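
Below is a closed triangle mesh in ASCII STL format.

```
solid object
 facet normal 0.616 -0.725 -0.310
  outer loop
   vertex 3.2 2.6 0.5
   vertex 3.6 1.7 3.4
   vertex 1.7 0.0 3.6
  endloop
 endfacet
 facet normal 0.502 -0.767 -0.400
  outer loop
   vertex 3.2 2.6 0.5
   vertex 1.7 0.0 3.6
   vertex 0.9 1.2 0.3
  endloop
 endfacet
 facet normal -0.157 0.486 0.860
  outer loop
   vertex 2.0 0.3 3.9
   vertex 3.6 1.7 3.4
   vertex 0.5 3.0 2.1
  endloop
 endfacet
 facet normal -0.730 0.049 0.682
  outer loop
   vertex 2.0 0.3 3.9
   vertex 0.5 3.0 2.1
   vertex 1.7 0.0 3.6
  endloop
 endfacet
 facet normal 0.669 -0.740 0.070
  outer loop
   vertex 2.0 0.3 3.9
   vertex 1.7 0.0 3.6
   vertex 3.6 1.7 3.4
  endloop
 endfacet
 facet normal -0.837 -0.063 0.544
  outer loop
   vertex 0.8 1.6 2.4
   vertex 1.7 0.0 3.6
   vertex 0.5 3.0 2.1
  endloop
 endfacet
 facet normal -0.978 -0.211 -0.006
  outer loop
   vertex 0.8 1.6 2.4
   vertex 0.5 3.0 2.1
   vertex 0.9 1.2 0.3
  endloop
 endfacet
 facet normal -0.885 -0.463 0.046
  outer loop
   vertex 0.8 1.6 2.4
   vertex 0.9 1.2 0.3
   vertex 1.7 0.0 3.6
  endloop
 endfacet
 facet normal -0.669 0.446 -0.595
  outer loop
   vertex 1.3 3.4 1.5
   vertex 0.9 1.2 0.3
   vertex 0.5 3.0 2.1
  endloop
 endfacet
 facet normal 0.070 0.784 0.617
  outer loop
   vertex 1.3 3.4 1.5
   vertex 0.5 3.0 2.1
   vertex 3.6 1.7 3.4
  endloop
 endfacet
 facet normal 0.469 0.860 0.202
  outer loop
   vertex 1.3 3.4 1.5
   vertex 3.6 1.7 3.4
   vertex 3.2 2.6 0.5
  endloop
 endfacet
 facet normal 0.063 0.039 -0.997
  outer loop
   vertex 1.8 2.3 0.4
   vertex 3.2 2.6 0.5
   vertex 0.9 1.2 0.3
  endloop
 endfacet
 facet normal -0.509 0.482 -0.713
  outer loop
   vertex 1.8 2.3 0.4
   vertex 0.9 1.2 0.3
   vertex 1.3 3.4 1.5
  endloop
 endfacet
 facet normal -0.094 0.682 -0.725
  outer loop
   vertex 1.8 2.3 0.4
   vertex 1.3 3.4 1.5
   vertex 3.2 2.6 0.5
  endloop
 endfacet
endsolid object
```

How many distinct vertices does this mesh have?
9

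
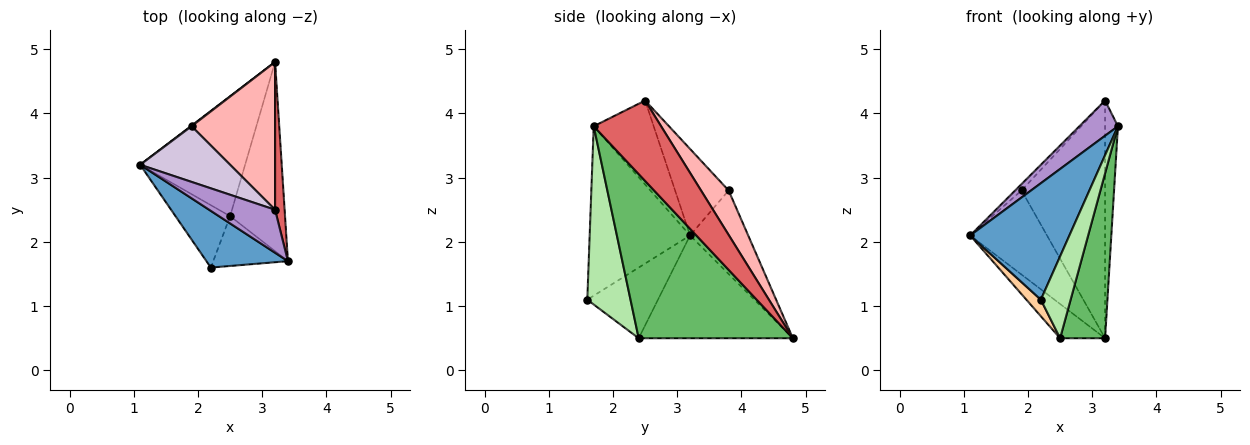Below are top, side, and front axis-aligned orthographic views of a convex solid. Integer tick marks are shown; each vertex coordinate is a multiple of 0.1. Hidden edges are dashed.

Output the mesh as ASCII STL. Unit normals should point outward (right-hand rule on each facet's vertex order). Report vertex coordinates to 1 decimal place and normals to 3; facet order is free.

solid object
 facet normal -0.673 -0.665 0.324
  outer loop
   vertex 2.2 1.6 1.1
   vertex 3.4 1.7 3.8
   vertex 1.1 3.2 2.1
  endloop
 endfacet
 facet normal -0.603 0.798 0.006
  outer loop
   vertex 1.9 3.8 2.8
   vertex 3.2 4.8 0.5
   vertex 1.1 3.2 2.1
  endloop
 endfacet
 facet normal -0.686 0.200 -0.700
  outer loop
   vertex 2.5 2.4 0.5
   vertex 1.1 3.2 2.1
   vertex 3.2 4.8 0.5
  endloop
 endfacet
 facet normal -0.781 -0.160 -0.604
  outer loop
   vertex 2.5 2.4 0.5
   vertex 2.2 1.6 1.1
   vertex 1.1 3.2 2.1
  endloop
 endfacet
 facet normal 0.914 -0.267 -0.306
  outer loop
   vertex 2.5 2.4 0.5
   vertex 3.2 4.8 0.5
   vertex 3.4 1.7 3.8
  endloop
 endfacet
 facet normal 0.778 -0.536 -0.326
  outer loop
   vertex 2.5 2.4 0.5
   vertex 3.4 1.7 3.8
   vertex 2.2 1.6 1.1
  endloop
 endfacet
 facet normal 0.976 0.186 0.116
  outer loop
   vertex 3.2 2.5 4.2
   vertex 3.4 1.7 3.8
   vertex 3.2 4.8 0.5
  endloop
 endfacet
 facet normal 0.270 0.818 0.508
  outer loop
   vertex 3.2 2.5 4.2
   vertex 3.2 4.8 0.5
   vertex 1.9 3.8 2.8
  endloop
 endfacet
 facet normal -0.702 -0.451 0.551
  outer loop
   vertex 3.2 2.5 4.2
   vertex 1.1 3.2 2.1
   vertex 3.4 1.7 3.8
  endloop
 endfacet
 facet normal -0.691 0.083 0.718
  outer loop
   vertex 3.2 2.5 4.2
   vertex 1.9 3.8 2.8
   vertex 1.1 3.2 2.1
  endloop
 endfacet
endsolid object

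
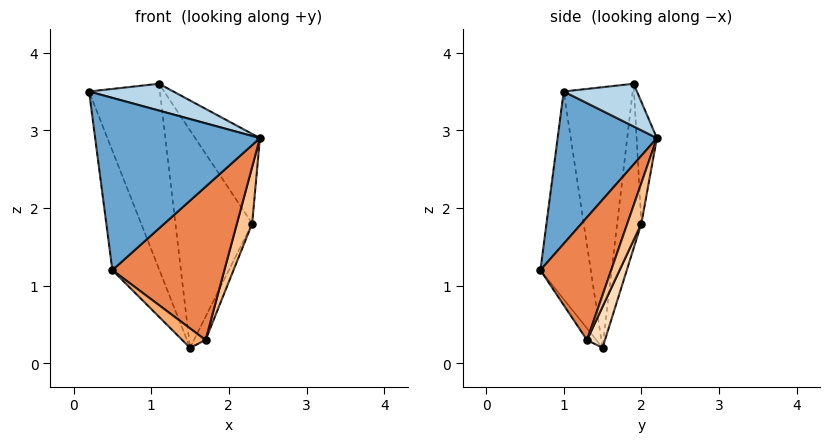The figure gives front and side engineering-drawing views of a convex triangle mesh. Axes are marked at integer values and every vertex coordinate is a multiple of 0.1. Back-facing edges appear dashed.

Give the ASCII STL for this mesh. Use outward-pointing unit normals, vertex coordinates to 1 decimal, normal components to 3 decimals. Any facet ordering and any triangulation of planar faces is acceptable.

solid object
 facet normal 0.508 -0.843 0.176
  outer loop
   vertex 0.5 0.7 1.2
   vertex 2.4 2.2 2.9
   vertex 0.2 1.0 3.5
  endloop
 endfacet
 facet normal -0.718 0.671 -0.181
  outer loop
   vertex 1.5 1.5 0.2
   vertex 0.5 0.7 1.2
   vertex 0.2 1.0 3.5
  endloop
 endfacet
 facet normal 0.489 -0.563 0.667
  outer loop
   vertex 1.1 1.9 3.6
   vertex 0.2 1.0 3.5
   vertex 2.4 2.2 2.9
  endloop
 endfacet
 facet normal -0.688 0.707 -0.164
  outer loop
   vertex 1.1 1.9 3.6
   vertex 1.5 1.5 0.2
   vertex 0.2 1.0 3.5
  endloop
 endfacet
 facet normal 0.528 -0.836 0.147
  outer loop
   vertex 1.7 1.3 0.3
   vertex 2.4 2.2 2.9
   vertex 0.5 0.7 1.2
  endloop
 endfacet
 facet normal -0.248 -0.620 -0.744
  outer loop
   vertex 1.7 1.3 0.3
   vertex 0.5 0.7 1.2
   vertex 1.5 1.5 0.2
  endloop
 endfacet
 facet normal 0.676 -0.733 0.072
  outer loop
   vertex 2.3 2.0 1.8
   vertex 2.4 2.2 2.9
   vertex 1.7 1.3 0.3
  endloop
 endfacet
 facet normal 0.723 0.469 -0.508
  outer loop
   vertex 2.3 2.0 1.8
   vertex 1.7 1.3 0.3
   vertex 1.5 1.5 0.2
  endloop
 endfacet
 facet normal -0.296 0.944 -0.145
  outer loop
   vertex 2.3 2.0 1.8
   vertex 1.1 1.9 3.6
   vertex 2.4 2.2 2.9
  endloop
 endfacet
 facet normal -0.298 0.943 -0.146
  outer loop
   vertex 2.3 2.0 1.8
   vertex 1.5 1.5 0.2
   vertex 1.1 1.9 3.6
  endloop
 endfacet
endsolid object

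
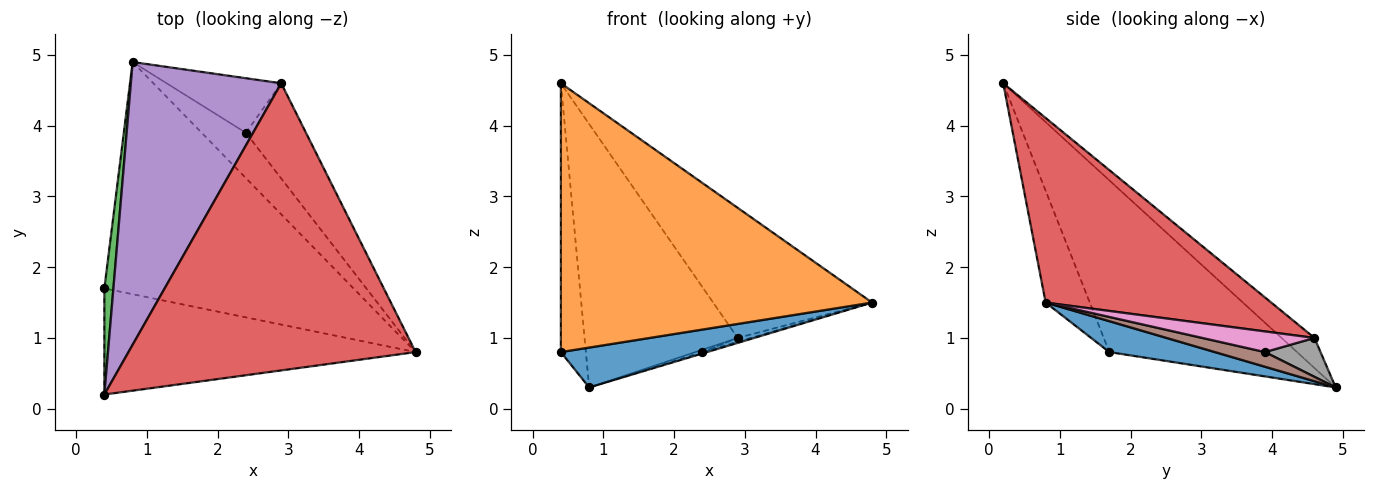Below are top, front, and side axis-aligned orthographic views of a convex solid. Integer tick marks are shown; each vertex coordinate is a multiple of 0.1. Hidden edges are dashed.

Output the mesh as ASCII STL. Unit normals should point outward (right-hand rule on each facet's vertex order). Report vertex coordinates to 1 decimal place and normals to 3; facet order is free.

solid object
 facet normal 0.121 -0.168 -0.978
  outer loop
   vertex 0.8 4.9 0.3
   vertex 4.8 0.8 1.5
   vertex 0.4 1.7 0.8
  endloop
 endfacet
 facet normal -0.131 -0.922 -0.364
  outer loop
   vertex 0.4 0.2 4.6
   vertex 0.4 1.7 0.8
   vertex 4.8 0.8 1.5
  endloop
 endfacet
 facet normal -0.990 0.132 0.052
  outer loop
   vertex 0.4 0.2 4.6
   vertex 0.8 4.9 0.3
   vertex 0.4 1.7 0.8
  endloop
 endfacet
 facet normal 0.505 0.356 0.786
  outer loop
   vertex 2.9 4.6 1.0
   vertex 0.4 0.2 4.6
   vertex 4.8 0.8 1.5
  endloop
 endfacet
 facet normal -0.145 0.675 0.724
  outer loop
   vertex 2.9 4.6 1.0
   vertex 0.8 4.9 0.3
   vertex 0.4 0.2 4.6
  endloop
 endfacet
 facet normal 0.315 0.030 -0.949
  outer loop
   vertex 2.4 3.9 0.8
   vertex 4.8 0.8 1.5
   vertex 0.8 4.9 0.3
  endloop
 endfacet
 facet normal 0.325 0.038 -0.945
  outer loop
   vertex 2.4 3.9 0.8
   vertex 2.9 4.6 1.0
   vertex 4.8 0.8 1.5
  endloop
 endfacet
 facet normal 0.321 0.041 -0.946
  outer loop
   vertex 2.4 3.9 0.8
   vertex 0.8 4.9 0.3
   vertex 2.9 4.6 1.0
  endloop
 endfacet
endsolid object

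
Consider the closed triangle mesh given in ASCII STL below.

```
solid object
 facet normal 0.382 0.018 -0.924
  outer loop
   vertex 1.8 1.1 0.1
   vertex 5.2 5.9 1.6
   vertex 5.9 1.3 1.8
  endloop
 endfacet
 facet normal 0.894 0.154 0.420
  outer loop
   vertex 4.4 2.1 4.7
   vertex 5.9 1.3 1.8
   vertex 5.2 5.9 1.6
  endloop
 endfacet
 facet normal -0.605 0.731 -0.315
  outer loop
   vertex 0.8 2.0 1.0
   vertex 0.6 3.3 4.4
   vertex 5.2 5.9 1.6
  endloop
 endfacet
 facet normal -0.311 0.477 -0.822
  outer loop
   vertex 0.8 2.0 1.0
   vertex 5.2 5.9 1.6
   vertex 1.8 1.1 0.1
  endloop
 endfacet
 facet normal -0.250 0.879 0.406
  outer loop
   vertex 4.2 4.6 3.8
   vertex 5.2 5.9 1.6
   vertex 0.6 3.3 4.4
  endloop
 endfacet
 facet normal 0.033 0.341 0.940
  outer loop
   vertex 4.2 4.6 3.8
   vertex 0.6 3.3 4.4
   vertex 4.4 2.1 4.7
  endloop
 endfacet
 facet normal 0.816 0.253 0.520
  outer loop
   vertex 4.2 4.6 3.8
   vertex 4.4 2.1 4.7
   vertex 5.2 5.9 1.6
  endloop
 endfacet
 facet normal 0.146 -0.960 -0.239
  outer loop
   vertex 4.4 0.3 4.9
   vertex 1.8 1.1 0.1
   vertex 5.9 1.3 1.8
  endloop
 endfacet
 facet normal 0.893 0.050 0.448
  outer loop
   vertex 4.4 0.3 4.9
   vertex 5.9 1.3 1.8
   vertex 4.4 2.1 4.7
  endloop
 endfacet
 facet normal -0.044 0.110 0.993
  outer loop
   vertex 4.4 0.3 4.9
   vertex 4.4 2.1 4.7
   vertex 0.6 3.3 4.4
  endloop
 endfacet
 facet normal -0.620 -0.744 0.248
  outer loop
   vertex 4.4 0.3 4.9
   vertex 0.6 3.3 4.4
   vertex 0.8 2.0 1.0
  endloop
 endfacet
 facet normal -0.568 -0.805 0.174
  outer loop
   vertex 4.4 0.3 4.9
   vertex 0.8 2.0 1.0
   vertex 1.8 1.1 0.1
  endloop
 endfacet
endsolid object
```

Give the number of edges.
18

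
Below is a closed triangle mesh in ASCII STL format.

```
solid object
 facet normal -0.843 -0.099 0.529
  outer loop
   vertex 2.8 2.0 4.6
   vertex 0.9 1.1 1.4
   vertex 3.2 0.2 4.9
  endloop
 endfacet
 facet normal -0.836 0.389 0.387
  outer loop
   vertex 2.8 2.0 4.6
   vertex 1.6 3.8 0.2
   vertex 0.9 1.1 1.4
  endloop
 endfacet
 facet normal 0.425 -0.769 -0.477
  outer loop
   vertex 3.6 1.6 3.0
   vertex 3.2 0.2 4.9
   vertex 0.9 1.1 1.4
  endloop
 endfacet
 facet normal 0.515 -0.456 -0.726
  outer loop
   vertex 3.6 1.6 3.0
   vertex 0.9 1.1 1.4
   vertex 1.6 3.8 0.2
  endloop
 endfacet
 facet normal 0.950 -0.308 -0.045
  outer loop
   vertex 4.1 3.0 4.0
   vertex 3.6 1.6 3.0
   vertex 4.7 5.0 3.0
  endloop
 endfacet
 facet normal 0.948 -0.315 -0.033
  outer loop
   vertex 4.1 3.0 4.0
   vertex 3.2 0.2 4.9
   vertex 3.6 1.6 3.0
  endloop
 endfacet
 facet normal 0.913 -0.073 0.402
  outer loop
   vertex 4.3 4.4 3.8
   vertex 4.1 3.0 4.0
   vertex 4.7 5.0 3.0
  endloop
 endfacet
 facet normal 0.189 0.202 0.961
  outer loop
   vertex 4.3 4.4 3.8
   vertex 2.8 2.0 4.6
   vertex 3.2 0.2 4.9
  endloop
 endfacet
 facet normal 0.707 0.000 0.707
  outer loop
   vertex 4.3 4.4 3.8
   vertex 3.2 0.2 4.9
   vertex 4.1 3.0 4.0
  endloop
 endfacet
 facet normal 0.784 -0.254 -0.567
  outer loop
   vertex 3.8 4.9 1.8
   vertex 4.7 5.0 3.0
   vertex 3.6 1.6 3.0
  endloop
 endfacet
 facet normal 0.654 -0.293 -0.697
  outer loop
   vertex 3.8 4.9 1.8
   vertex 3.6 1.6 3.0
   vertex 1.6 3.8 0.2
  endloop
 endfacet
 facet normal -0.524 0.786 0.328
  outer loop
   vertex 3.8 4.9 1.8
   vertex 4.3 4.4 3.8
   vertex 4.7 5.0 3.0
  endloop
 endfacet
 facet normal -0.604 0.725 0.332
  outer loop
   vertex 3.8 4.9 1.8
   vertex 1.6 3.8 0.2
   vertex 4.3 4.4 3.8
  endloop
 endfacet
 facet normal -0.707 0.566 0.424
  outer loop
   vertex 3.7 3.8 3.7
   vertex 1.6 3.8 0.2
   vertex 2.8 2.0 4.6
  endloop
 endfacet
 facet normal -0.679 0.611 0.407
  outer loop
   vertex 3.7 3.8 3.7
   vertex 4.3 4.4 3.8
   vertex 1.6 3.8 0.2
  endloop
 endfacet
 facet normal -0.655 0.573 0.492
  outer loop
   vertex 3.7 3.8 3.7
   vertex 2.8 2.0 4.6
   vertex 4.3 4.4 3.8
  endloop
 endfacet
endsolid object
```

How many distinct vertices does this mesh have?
10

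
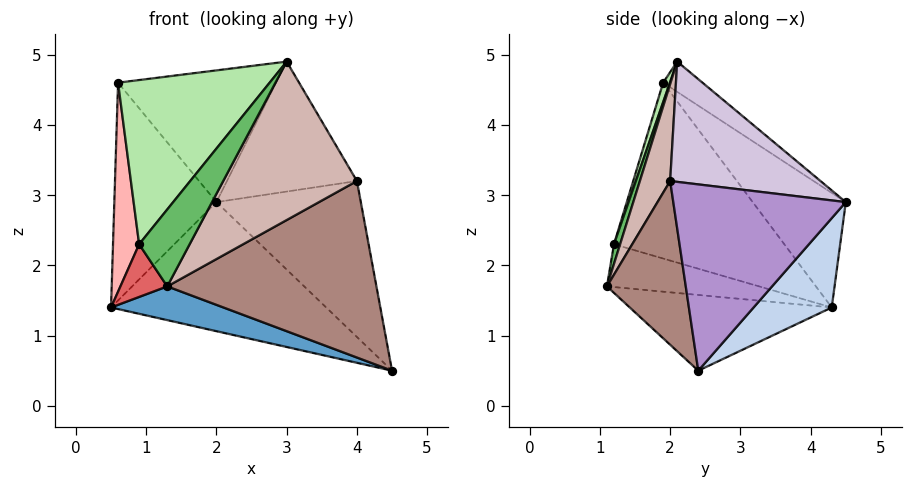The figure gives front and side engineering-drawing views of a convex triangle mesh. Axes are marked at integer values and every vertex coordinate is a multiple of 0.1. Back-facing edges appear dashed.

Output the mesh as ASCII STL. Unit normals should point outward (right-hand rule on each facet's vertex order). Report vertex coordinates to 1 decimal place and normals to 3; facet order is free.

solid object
 facet normal -0.289 -0.161 -0.944
  outer loop
   vertex 1.3 1.1 1.7
   vertex 0.5 4.3 1.4
   vertex 4.5 2.4 0.5
  endloop
 endfacet
 facet normal 0.309 0.852 -0.423
  outer loop
   vertex 2.0 4.5 2.9
   vertex 4.5 2.4 0.5
   vertex 0.5 4.3 1.4
  endloop
 endfacet
 facet normal -0.584 0.641 0.499
  outer loop
   vertex 2.0 4.5 2.9
   vertex 0.5 4.3 1.4
   vertex 0.6 1.9 4.6
  endloop
 endfacet
 facet normal -0.148 0.596 0.789
  outer loop
   vertex 2.0 4.5 2.9
   vertex 0.6 1.9 4.6
   vertex 3.0 2.1 4.9
  endloop
 endfacet
 facet normal 0.117 -0.964 0.239
  outer loop
   vertex 0.9 1.2 2.3
   vertex 1.3 1.1 1.7
   vertex 3.0 2.1 4.9
  endloop
 endfacet
 facet normal 0.043 -0.954 0.296
  outer loop
   vertex 0.9 1.2 2.3
   vertex 3.0 2.1 4.9
   vertex 0.6 1.9 4.6
  endloop
 endfacet
 facet normal -0.824 -0.253 -0.507
  outer loop
   vertex 0.9 1.2 2.3
   vertex 0.5 4.3 1.4
   vertex 1.3 1.1 1.7
  endloop
 endfacet
 facet normal -0.985 -0.151 -0.083
  outer loop
   vertex 0.9 1.2 2.3
   vertex 0.6 1.9 4.6
   vertex 0.5 4.3 1.4
  endloop
 endfacet
 facet normal 0.746 0.625 0.231
  outer loop
   vertex 4.0 2.0 3.2
   vertex 4.5 2.4 0.5
   vertex 2.0 4.5 2.9
  endloop
 endfacet
 facet normal 0.701 0.606 0.377
  outer loop
   vertex 4.0 2.0 3.2
   vertex 2.0 4.5 2.9
   vertex 3.0 2.1 4.9
  endloop
 endfacet
 facet normal 0.352 -0.933 -0.073
  outer loop
   vertex 4.0 2.0 3.2
   vertex 1.3 1.1 1.7
   vertex 4.5 2.4 0.5
  endloop
 endfacet
 facet normal 0.217 -0.959 0.184
  outer loop
   vertex 4.0 2.0 3.2
   vertex 3.0 2.1 4.9
   vertex 1.3 1.1 1.7
  endloop
 endfacet
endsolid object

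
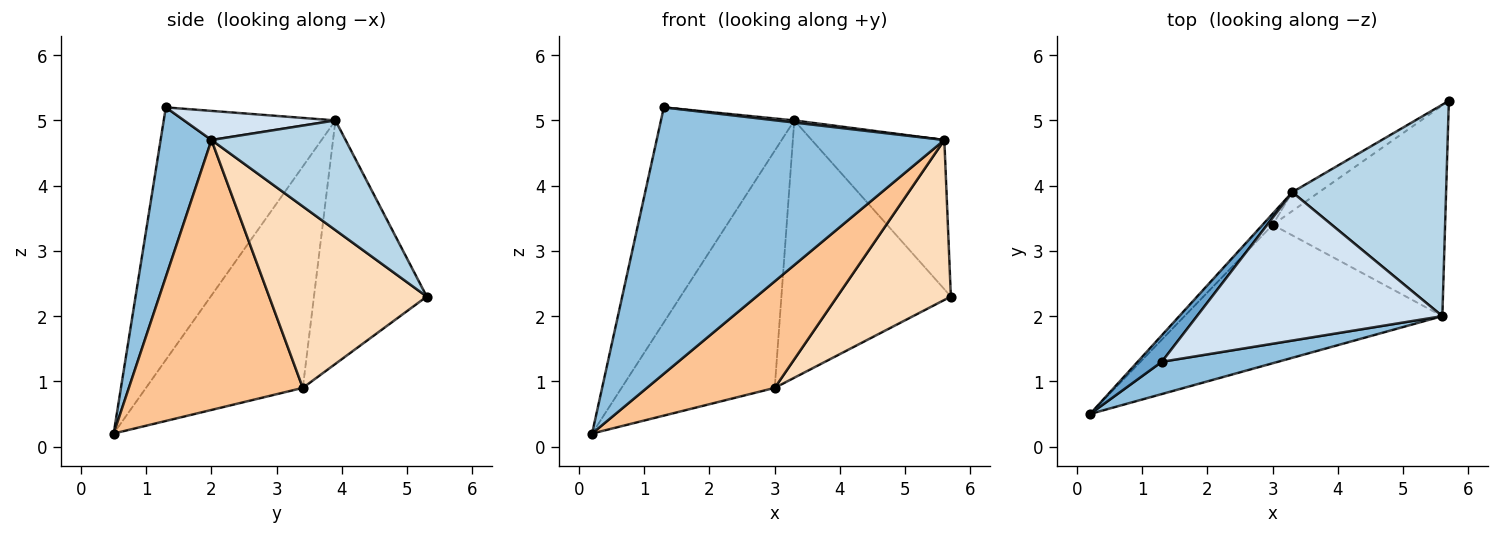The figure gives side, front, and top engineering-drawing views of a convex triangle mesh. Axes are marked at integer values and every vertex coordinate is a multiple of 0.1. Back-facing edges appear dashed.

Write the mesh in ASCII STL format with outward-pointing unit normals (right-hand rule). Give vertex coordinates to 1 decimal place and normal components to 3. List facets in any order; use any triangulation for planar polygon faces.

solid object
 facet normal -0.788 0.612 0.075
  outer loop
   vertex 3.3 3.9 5.0
   vertex 0.2 0.5 0.2
   vertex 1.3 1.3 5.2
  endloop
 endfacet
 facet normal 0.173 -0.978 0.118
  outer loop
   vertex 5.6 2.0 4.7
   vertex 1.3 1.3 5.2
   vertex 0.2 0.5 0.2
  endloop
 endfacet
 facet normal 0.504 0.498 0.706
  outer loop
   vertex 5.6 2.0 4.7
   vertex 5.7 5.3 2.3
   vertex 3.3 3.9 5.0
  endloop
 endfacet
 facet normal 0.118 -0.014 0.993
  outer loop
   vertex 5.6 2.0 4.7
   vertex 3.3 3.9 5.0
   vertex 1.3 1.3 5.2
  endloop
 endfacet
 facet normal -0.715 0.698 -0.033
  outer loop
   vertex 3.0 3.4 0.9
   vertex 0.2 0.5 0.2
   vertex 3.3 3.9 5.0
  endloop
 endfacet
 facet normal -0.553 0.831 -0.061
  outer loop
   vertex 3.0 3.4 0.9
   vertex 3.3 3.9 5.0
   vertex 5.7 5.3 2.3
  endloop
 endfacet
 facet normal 0.639 -0.469 -0.610
  outer loop
   vertex 3.0 3.4 0.9
   vertex 5.6 2.0 4.7
   vertex 0.2 0.5 0.2
  endloop
 endfacet
 facet normal 0.643 -0.463 -0.610
  outer loop
   vertex 3.0 3.4 0.9
   vertex 5.7 5.3 2.3
   vertex 5.6 2.0 4.7
  endloop
 endfacet
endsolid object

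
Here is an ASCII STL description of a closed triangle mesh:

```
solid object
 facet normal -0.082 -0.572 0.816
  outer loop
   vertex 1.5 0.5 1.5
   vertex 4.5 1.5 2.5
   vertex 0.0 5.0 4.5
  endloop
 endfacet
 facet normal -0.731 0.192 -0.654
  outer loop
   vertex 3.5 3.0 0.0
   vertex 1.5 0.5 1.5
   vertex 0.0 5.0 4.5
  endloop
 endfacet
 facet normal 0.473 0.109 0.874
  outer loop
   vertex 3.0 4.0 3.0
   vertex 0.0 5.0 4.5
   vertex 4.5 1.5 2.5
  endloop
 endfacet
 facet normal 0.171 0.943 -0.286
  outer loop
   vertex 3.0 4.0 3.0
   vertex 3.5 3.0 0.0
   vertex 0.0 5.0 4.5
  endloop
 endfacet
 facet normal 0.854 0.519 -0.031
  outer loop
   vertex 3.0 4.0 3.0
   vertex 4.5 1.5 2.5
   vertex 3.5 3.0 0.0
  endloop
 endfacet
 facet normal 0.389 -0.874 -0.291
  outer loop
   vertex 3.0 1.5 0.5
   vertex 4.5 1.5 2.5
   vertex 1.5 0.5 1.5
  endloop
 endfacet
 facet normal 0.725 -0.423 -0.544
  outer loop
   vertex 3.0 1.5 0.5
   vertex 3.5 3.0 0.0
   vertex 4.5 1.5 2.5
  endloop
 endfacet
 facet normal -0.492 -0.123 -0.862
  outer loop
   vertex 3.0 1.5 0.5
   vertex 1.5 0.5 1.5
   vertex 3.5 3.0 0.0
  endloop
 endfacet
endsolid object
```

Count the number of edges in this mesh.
12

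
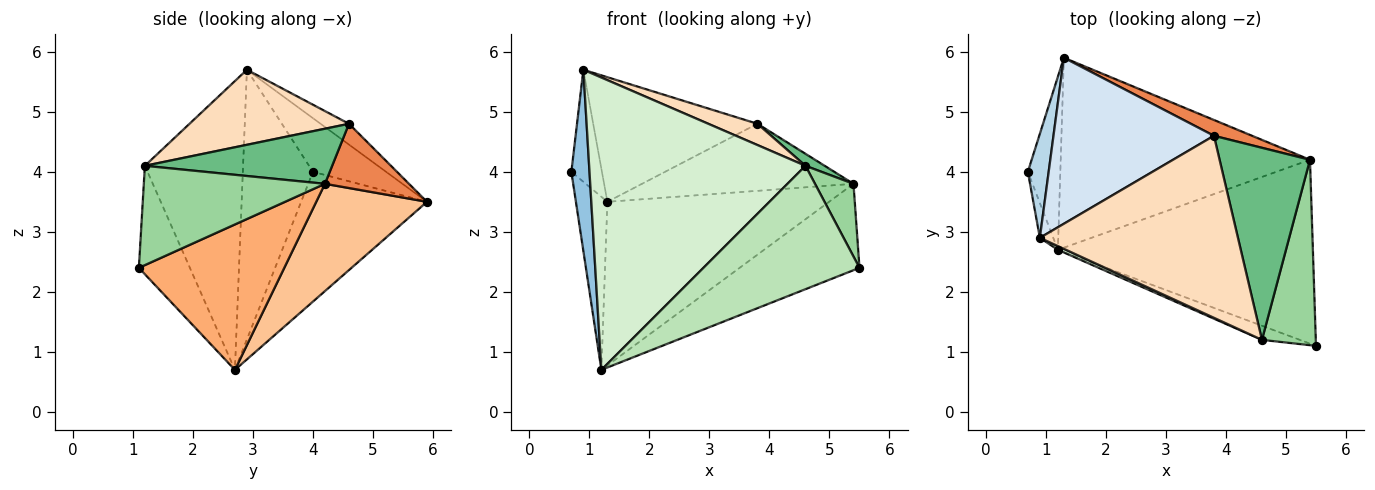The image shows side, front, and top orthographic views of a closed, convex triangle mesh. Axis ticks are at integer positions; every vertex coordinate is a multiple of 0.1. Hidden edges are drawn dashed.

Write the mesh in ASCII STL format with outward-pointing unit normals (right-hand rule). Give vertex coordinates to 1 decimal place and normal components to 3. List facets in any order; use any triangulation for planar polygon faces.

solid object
 facet normal -0.943 0.236 -0.236
  outer loop
   vertex 1.2 2.7 0.7
   vertex 0.7 4.0 4.0
   vertex 1.3 5.9 3.5
  endloop
 endfacet
 facet normal -0.967 -0.250 -0.048
  outer loop
   vertex 0.9 2.9 5.7
   vertex 0.7 4.0 4.0
   vertex 1.2 2.7 0.7
  endloop
 endfacet
 facet normal -0.869 0.363 0.337
  outer loop
   vertex 0.9 2.9 5.7
   vertex 1.3 5.9 3.5
   vertex 0.7 4.0 4.0
  endloop
 endfacet
 facet normal -0.103 0.597 0.795
  outer loop
   vertex 0.9 2.9 5.7
   vertex 3.8 4.6 4.8
   vertex 1.3 5.9 3.5
  endloop
 endfacet
 facet normal 0.361 0.908 0.214
  outer loop
   vertex 5.4 4.2 3.8
   vertex 1.3 5.9 3.5
   vertex 3.8 4.6 4.8
  endloop
 endfacet
 facet normal 0.459 0.378 -0.804
  outer loop
   vertex 5.4 4.2 3.8
   vertex 5.5 1.1 2.4
   vertex 1.2 2.7 0.7
  endloop
 endfacet
 facet normal 0.310 0.621 -0.720
  outer loop
   vertex 5.4 4.2 3.8
   vertex 1.2 2.7 0.7
   vertex 1.3 5.9 3.5
  endloop
 endfacet
 facet normal 0.352 -0.109 0.930
  outer loop
   vertex 4.6 1.2 4.1
   vertex 3.8 4.6 4.8
   vertex 0.9 2.9 5.7
  endloop
 endfacet
 facet normal 0.520 -0.053 0.853
  outer loop
   vertex 4.6 1.2 4.1
   vertex 5.4 4.2 3.8
   vertex 3.8 4.6 4.8
  endloop
 endfacet
 facet normal 0.864 -0.184 0.468
  outer loop
   vertex 4.6 1.2 4.1
   vertex 5.5 1.1 2.4
   vertex 5.4 4.2 3.8
  endloop
 endfacet
 facet normal -0.309 -0.945 -0.108
  outer loop
   vertex 4.6 1.2 4.1
   vertex 1.2 2.7 0.7
   vertex 5.5 1.1 2.4
  endloop
 endfacet
 facet normal -0.413 -0.911 0.012
  outer loop
   vertex 4.6 1.2 4.1
   vertex 0.9 2.9 5.7
   vertex 1.2 2.7 0.7
  endloop
 endfacet
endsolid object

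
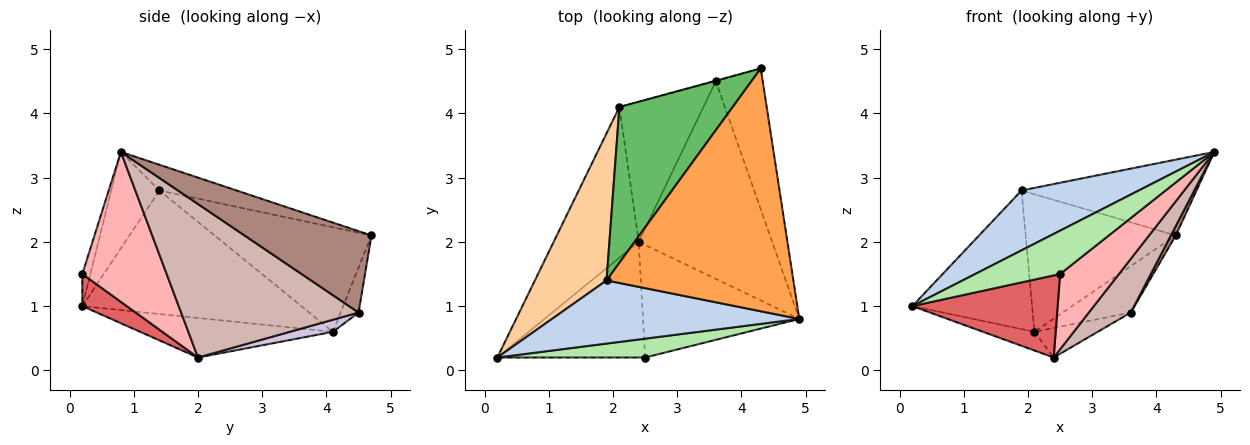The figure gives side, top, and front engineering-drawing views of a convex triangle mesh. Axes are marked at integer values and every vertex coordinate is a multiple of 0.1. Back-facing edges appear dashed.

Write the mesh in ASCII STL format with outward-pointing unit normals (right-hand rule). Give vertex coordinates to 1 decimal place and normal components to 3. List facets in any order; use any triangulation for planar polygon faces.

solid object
 facet normal -0.419 0.112 -0.901
  outer loop
   vertex 2.1 4.1 0.6
   vertex 2.4 2.0 0.2
   vertex 0.2 0.2 1.0
  endloop
 endfacet
 facet normal -0.272 -0.662 0.698
  outer loop
   vertex 1.9 1.4 2.8
   vertex 0.2 0.2 1.0
   vertex 4.9 0.8 3.4
  endloop
 endfacet
 facet normal -0.130 0.295 0.946
  outer loop
   vertex 1.9 1.4 2.8
   vertex 4.9 0.8 3.4
   vertex 4.3 4.7 2.1
  endloop
 endfacet
 facet normal -0.782 0.427 0.454
  outer loop
   vertex 1.9 1.4 2.8
   vertex 2.1 4.1 0.6
   vertex 0.2 0.2 1.0
  endloop
 endfacet
 facet normal -0.569 0.544 0.616
  outer loop
   vertex 1.9 1.4 2.8
   vertex 4.3 4.7 2.1
   vertex 2.1 4.1 0.6
  endloop
 endfacet
 facet normal -0.086 -0.913 0.398
  outer loop
   vertex 2.5 0.2 1.5
   vertex 4.9 0.8 3.4
   vertex 0.2 0.2 1.0
  endloop
 endfacet
 facet normal 0.175 -0.570 -0.803
  outer loop
   vertex 2.5 0.2 1.5
   vertex 0.2 0.2 1.0
   vertex 2.4 2.0 0.2
  endloop
 endfacet
 facet normal 0.623 -0.435 -0.650
  outer loop
   vertex 2.5 0.2 1.5
   vertex 2.4 2.0 0.2
   vertex 4.9 0.8 3.4
  endloop
 endfacet
 facet normal -0.255 0.967 -0.012
  outer loop
   vertex 3.6 4.5 0.9
   vertex 2.1 4.1 0.6
   vertex 4.3 4.7 2.1
  endloop
 endfacet
 facet normal 0.139 0.204 -0.969
  outer loop
   vertex 3.6 4.5 0.9
   vertex 2.4 2.0 0.2
   vertex 2.1 4.1 0.6
  endloop
 endfacet
 facet normal 0.866 -0.033 -0.499
  outer loop
   vertex 3.6 4.5 0.9
   vertex 4.3 4.7 2.1
   vertex 4.9 0.8 3.4
  endloop
 endfacet
 facet normal 0.743 -0.176 -0.646
  outer loop
   vertex 3.6 4.5 0.9
   vertex 4.9 0.8 3.4
   vertex 2.4 2.0 0.2
  endloop
 endfacet
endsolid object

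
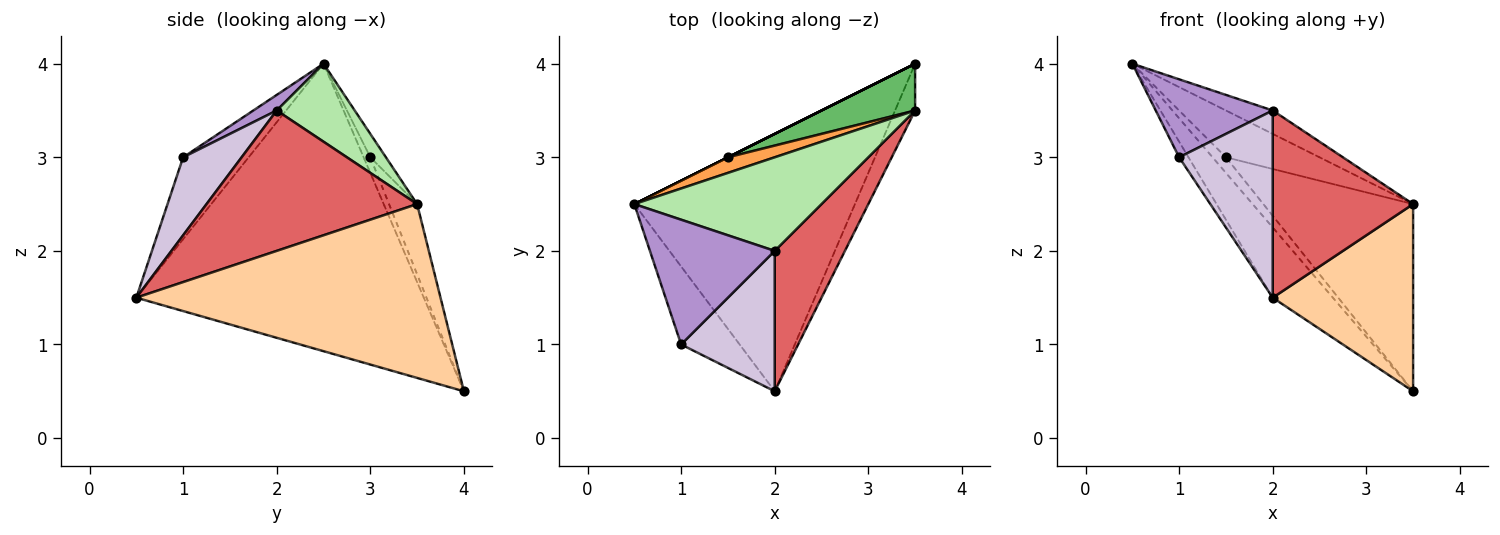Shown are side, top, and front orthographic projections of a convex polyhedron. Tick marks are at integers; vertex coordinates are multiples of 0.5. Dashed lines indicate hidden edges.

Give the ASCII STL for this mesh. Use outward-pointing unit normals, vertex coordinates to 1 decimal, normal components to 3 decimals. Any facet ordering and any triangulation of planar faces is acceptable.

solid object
 facet normal -0.783 0.164 -0.601
  outer loop
   vertex 2.0 0.5 1.5
   vertex 0.5 2.5 4.0
   vertex 3.5 4.0 0.5
  endloop
 endfacet
 facet normal -0.447 0.894 0.000
  outer loop
   vertex 1.5 3.0 3.0
   vertex 3.5 4.0 0.5
   vertex 0.5 2.5 4.0
  endloop
 endfacet
 facet normal -0.156 0.937 0.312
  outer loop
   vertex 3.5 3.5 2.5
   vertex 1.5 3.0 3.0
   vertex 0.5 2.5 4.0
  endloop
 endfacet
 facet normal 0.903 -0.417 -0.104
  outer loop
   vertex 3.5 3.5 2.5
   vertex 2.0 0.5 1.5
   vertex 3.5 4.0 0.5
  endloop
 endfacet
 facet normal -0.179 0.954 0.239
  outer loop
   vertex 3.5 3.5 2.5
   vertex 3.5 4.0 0.5
   vertex 1.5 3.0 3.0
  endloop
 endfacet
 facet normal 0.375 0.225 0.899
  outer loop
   vertex 2.0 2.0 3.5
   vertex 3.5 3.5 2.5
   vertex 0.5 2.5 4.0
  endloop
 endfacet
 facet normal 0.768 -0.512 0.384
  outer loop
   vertex 2.0 2.0 3.5
   vertex 2.0 0.5 1.5
   vertex 3.5 3.5 2.5
  endloop
 endfacet
 facet normal -0.808 0.115 -0.577
  outer loop
   vertex 1.0 1.0 3.0
   vertex 0.5 2.5 4.0
   vertex 2.0 0.5 1.5
  endloop
 endfacet
 facet normal 0.105 -0.527 0.843
  outer loop
   vertex 1.0 1.0 3.0
   vertex 2.0 2.0 3.5
   vertex 0.5 2.5 4.0
  endloop
 endfacet
 facet normal 0.447 -0.716 0.537
  outer loop
   vertex 1.0 1.0 3.0
   vertex 2.0 0.5 1.5
   vertex 2.0 2.0 3.5
  endloop
 endfacet
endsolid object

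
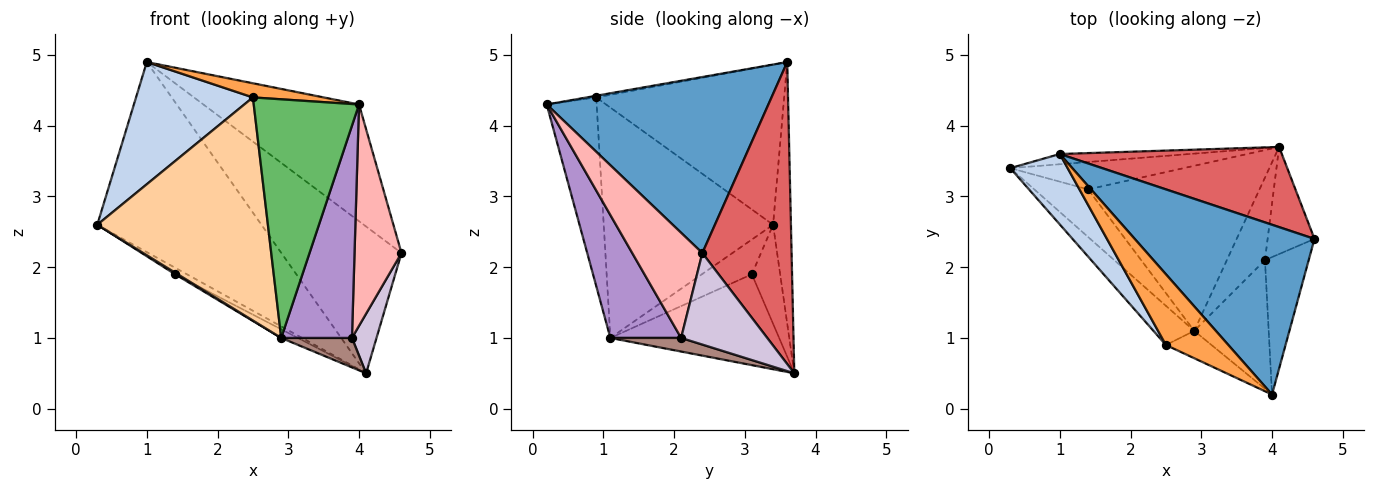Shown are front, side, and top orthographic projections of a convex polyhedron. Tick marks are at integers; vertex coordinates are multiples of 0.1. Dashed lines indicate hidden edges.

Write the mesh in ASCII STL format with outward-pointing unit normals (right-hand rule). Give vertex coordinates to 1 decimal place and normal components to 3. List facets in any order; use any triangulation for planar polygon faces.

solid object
 facet normal 0.628 0.441 0.641
  outer loop
   vertex 1.0 3.6 4.9
   vertex 4.0 0.2 4.3
   vertex 4.6 2.4 2.2
  endloop
 endfacet
 facet normal -0.812 -0.505 0.291
  outer loop
   vertex 2.5 0.9 4.4
   vertex 1.0 3.6 4.9
   vertex 0.3 3.4 2.6
  endloop
 endfacet
 facet normal -0.026 -0.196 0.980
  outer loop
   vertex 2.5 0.9 4.4
   vertex 4.0 0.2 4.3
   vertex 1.0 3.6 4.9
  endloop
 endfacet
 facet normal -0.699 -0.704 -0.124
  outer loop
   vertex 2.5 0.9 4.4
   vertex 0.3 3.4 2.6
   vertex 2.9 1.1 1.0
  endloop
 endfacet
 facet normal -0.426 -0.899 -0.103
  outer loop
   vertex 2.5 0.9 4.4
   vertex 2.9 1.1 1.0
   vertex 4.0 0.2 4.3
  endloop
 endfacet
 facet normal -0.108 0.993 -0.053
  outer loop
   vertex 4.1 3.7 0.5
   vertex 0.3 3.4 2.6
   vertex 1.0 3.6 4.9
  endloop
 endfacet
 facet normal 0.546 0.735 0.402
  outer loop
   vertex 4.1 3.7 0.5
   vertex 1.0 3.6 4.9
   vertex 4.6 2.4 2.2
  endloop
 endfacet
 facet normal 0.785 -0.526 -0.327
  outer loop
   vertex 3.9 2.1 1.0
   vertex 4.6 2.4 2.2
   vertex 4.0 0.2 4.3
  endloop
 endfacet
 facet normal 0.650 -0.650 -0.394
  outer loop
   vertex 3.9 2.1 1.0
   vertex 4.0 0.2 4.3
   vertex 2.9 1.1 1.0
  endloop
 endfacet
 facet normal 0.863 -0.246 -0.442
  outer loop
   vertex 3.9 2.1 1.0
   vertex 4.1 3.7 0.5
   vertex 4.6 2.4 2.2
  endloop
 endfacet
 facet normal 0.319 -0.319 -0.893
  outer loop
   vertex 3.9 2.1 1.0
   vertex 2.9 1.1 1.0
   vertex 4.1 3.7 0.5
  endloop
 endfacet
 facet normal -0.542 -0.029 -0.840
  outer loop
   vertex 1.4 3.1 1.9
   vertex 2.9 1.1 1.0
   vertex 0.3 3.4 2.6
  endloop
 endfacet
 facet normal -0.486 0.202 -0.850
  outer loop
   vertex 1.4 3.1 1.9
   vertex 0.3 3.4 2.6
   vertex 4.1 3.7 0.5
  endloop
 endfacet
 facet normal -0.468 0.046 -0.883
  outer loop
   vertex 1.4 3.1 1.9
   vertex 4.1 3.7 0.5
   vertex 2.9 1.1 1.0
  endloop
 endfacet
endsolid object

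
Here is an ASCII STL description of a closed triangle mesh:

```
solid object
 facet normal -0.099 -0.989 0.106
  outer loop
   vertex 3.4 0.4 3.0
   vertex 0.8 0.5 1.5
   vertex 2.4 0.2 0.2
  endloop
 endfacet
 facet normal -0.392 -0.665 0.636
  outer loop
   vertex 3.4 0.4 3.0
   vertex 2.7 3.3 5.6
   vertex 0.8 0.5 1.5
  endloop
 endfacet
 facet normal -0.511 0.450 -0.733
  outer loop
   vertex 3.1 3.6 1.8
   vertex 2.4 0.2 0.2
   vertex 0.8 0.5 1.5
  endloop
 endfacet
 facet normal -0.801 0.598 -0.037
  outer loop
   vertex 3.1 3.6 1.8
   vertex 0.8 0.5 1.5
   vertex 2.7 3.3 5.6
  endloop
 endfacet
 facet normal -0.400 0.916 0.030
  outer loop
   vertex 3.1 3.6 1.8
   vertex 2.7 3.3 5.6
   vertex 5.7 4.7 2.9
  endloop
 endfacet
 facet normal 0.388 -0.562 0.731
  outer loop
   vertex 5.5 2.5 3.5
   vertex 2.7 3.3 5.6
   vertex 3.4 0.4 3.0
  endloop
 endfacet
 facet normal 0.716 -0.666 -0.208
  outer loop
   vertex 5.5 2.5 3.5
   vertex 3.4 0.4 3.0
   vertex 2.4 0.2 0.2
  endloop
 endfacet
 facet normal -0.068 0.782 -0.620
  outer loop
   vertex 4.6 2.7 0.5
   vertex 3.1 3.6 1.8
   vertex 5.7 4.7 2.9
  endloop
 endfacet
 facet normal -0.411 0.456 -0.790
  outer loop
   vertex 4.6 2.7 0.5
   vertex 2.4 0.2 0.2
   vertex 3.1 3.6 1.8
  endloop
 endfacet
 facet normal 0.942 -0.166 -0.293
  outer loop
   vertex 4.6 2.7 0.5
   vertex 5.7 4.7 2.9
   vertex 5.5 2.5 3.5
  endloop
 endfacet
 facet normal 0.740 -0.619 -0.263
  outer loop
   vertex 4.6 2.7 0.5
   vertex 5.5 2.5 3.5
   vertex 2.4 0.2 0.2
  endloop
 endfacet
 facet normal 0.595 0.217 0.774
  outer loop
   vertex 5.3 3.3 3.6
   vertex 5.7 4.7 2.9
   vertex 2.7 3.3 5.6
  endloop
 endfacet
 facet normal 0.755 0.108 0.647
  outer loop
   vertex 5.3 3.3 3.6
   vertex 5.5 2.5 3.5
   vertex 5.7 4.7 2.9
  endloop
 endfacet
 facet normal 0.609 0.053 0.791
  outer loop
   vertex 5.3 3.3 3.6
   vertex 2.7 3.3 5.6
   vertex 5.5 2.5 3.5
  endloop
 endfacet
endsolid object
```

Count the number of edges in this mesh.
21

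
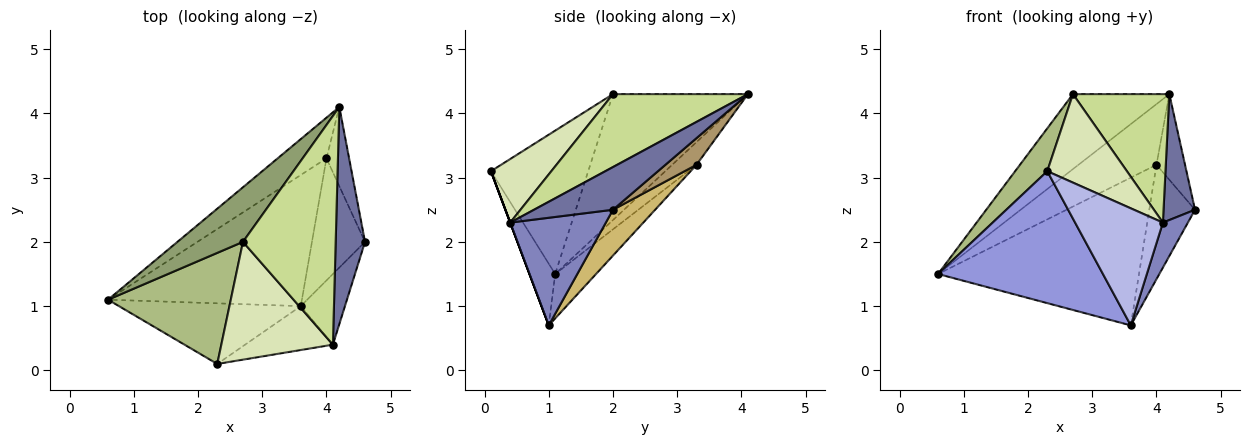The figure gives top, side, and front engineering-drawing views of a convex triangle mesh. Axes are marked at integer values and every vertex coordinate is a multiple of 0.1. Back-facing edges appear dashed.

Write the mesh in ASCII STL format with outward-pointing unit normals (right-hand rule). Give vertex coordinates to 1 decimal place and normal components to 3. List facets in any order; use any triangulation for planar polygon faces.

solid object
 facet normal 0.783 -0.312 0.538
  outer loop
   vertex 4.1 0.4 2.3
   vertex 4.6 2.0 2.5
   vertex 4.2 4.1 4.3
  endloop
 endfacet
 facet normal 0.899 -0.235 -0.369
  outer loop
   vertex 3.6 1.0 0.7
   vertex 4.6 2.0 2.5
   vertex 4.1 0.4 2.3
  endloop
 endfacet
 facet normal -0.140 -0.900 -0.413
  outer loop
   vertex 3.6 1.0 0.7
   vertex 2.3 0.1 3.1
   vertex 0.6 1.1 1.5
  endloop
 endfacet
 facet normal 0.000 -0.936 -0.351
  outer loop
   vertex 3.6 1.0 0.7
   vertex 4.1 0.4 2.3
   vertex 2.3 0.1 3.1
  endloop
 endfacet
 facet normal -0.749 0.535 0.390
  outer loop
   vertex 2.7 2.0 4.3
   vertex 4.2 4.1 4.3
   vertex 0.6 1.1 1.5
  endloop
 endfacet
 facet normal -0.737 -0.243 0.631
  outer loop
   vertex 2.7 2.0 4.3
   vertex 0.6 1.1 1.5
   vertex 2.3 0.1 3.1
  endloop
 endfacet
 facet normal 0.566 -0.404 0.719
  outer loop
   vertex 2.7 2.0 4.3
   vertex 4.1 0.4 2.3
   vertex 4.2 4.1 4.3
  endloop
 endfacet
 facet normal 0.414 -0.547 0.728
  outer loop
   vertex 2.7 2.0 4.3
   vertex 2.3 0.1 3.1
   vertex 4.1 0.4 2.3
  endloop
 endfacet
 facet normal 0.624 0.574 -0.531
  outer loop
   vertex 4.0 3.3 3.2
   vertex 4.2 4.1 4.3
   vertex 4.6 2.0 2.5
  endloop
 endfacet
 facet normal 0.533 0.578 -0.617
  outer loop
   vertex 4.0 3.3 3.2
   vertex 4.6 2.0 2.5
   vertex 3.6 1.0 0.7
  endloop
 endfacet
 facet normal -0.251 0.804 -0.539
  outer loop
   vertex 4.0 3.3 3.2
   vertex 0.6 1.1 1.5
   vertex 4.2 4.1 4.3
  endloop
 endfacet
 facet normal -0.150 0.739 -0.656
  outer loop
   vertex 4.0 3.3 3.2
   vertex 3.6 1.0 0.7
   vertex 0.6 1.1 1.5
  endloop
 endfacet
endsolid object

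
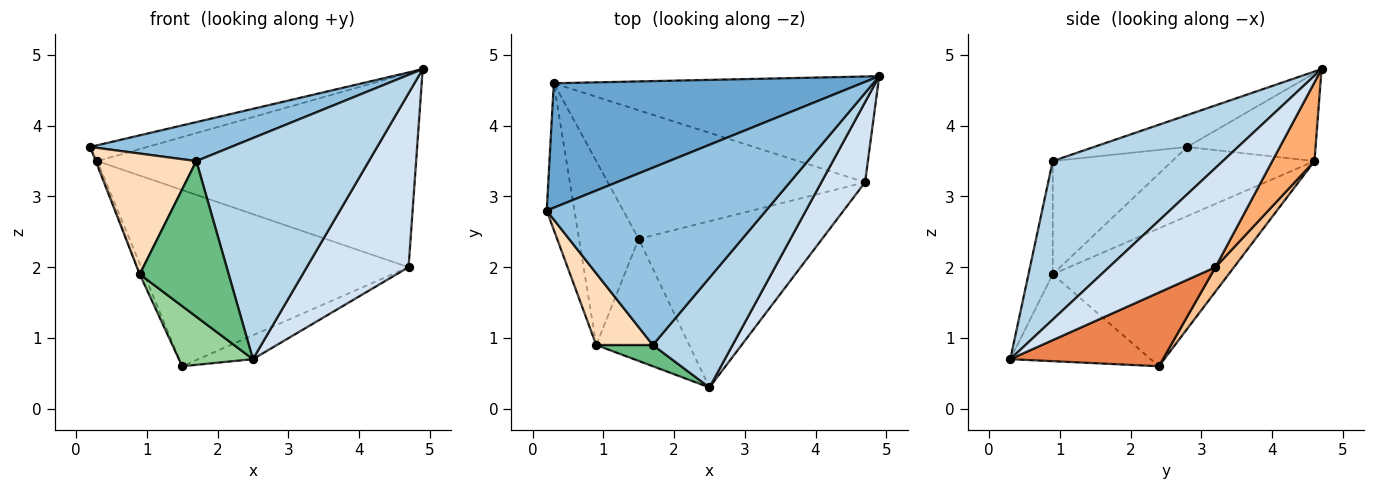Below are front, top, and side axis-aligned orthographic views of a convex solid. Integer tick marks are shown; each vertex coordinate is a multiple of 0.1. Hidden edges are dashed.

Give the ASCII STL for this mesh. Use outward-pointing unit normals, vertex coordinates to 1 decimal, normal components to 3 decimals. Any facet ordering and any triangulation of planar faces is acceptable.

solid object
 facet normal -0.272 0.121 0.955
  outer loop
   vertex 0.3 4.6 3.5
   vertex 0.2 2.8 3.7
   vertex 4.9 4.7 4.8
  endloop
 endfacet
 facet normal -0.140 -0.213 0.967
  outer loop
   vertex 1.7 0.9 3.5
   vertex 4.9 4.7 4.8
   vertex 0.2 2.8 3.7
  endloop
 endfacet
 facet normal 0.662 -0.671 0.333
  outer loop
   vertex 1.7 0.9 3.5
   vertex 2.5 0.3 0.7
   vertex 4.9 4.7 4.8
  endloop
 endfacet
 facet normal 0.689 -0.658 0.304
  outer loop
   vertex 4.7 3.2 2.0
   vertex 4.9 4.7 4.8
   vertex 2.5 0.3 0.7
  endloop
 endfacet
 facet normal 0.369 0.132 -0.920
  outer loop
   vertex 4.7 3.2 2.0
   vertex 2.5 0.3 0.7
   vertex 1.5 2.4 0.6
  endloop
 endfacet
 facet normal 0.115 0.872 -0.475
  outer loop
   vertex 4.7 3.2 2.0
   vertex 0.3 4.6 3.5
   vertex 4.9 4.7 4.8
  endloop
 endfacet
 facet normal 0.056 0.806 -0.589
  outer loop
   vertex 4.7 3.2 2.0
   vertex 1.5 2.4 0.6
   vertex 0.3 4.6 3.5
  endloop
 endfacet
 facet normal -0.714 -0.602 0.357
  outer loop
   vertex 0.9 0.9 1.9
   vertex 1.7 0.9 3.5
   vertex 0.2 2.8 3.7
  endloop
 endfacet
 facet normal -0.261 -0.957 0.130
  outer loop
   vertex 0.9 0.9 1.9
   vertex 2.5 0.3 0.7
   vertex 1.7 0.9 3.5
  endloop
 endfacet
 facet normal -0.643 -0.339 -0.687
  outer loop
   vertex 0.9 0.9 1.9
   vertex 1.5 2.4 0.6
   vertex 2.5 0.3 0.7
  endloop
 endfacet
 facet normal -0.928 0.010 -0.372
  outer loop
   vertex 0.9 0.9 1.9
   vertex 0.2 2.8 3.7
   vertex 0.3 4.6 3.5
  endloop
 endfacet
 facet normal -0.918 0.023 -0.397
  outer loop
   vertex 0.9 0.9 1.9
   vertex 0.3 4.6 3.5
   vertex 1.5 2.4 0.6
  endloop
 endfacet
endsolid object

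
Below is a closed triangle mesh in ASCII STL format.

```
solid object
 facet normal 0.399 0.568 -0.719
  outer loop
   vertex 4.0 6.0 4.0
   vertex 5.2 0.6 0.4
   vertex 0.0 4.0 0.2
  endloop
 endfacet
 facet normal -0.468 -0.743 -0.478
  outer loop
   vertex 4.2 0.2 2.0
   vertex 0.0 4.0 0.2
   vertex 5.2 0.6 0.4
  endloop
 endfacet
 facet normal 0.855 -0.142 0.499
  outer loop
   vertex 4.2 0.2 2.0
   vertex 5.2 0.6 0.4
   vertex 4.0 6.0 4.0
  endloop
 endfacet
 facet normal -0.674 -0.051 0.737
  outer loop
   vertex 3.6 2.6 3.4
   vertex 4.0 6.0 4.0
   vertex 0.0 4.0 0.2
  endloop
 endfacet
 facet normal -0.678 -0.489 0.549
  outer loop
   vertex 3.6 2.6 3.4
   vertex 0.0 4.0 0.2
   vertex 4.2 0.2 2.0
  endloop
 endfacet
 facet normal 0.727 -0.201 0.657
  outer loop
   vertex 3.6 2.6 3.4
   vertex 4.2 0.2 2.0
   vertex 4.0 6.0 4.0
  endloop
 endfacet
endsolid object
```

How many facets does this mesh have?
6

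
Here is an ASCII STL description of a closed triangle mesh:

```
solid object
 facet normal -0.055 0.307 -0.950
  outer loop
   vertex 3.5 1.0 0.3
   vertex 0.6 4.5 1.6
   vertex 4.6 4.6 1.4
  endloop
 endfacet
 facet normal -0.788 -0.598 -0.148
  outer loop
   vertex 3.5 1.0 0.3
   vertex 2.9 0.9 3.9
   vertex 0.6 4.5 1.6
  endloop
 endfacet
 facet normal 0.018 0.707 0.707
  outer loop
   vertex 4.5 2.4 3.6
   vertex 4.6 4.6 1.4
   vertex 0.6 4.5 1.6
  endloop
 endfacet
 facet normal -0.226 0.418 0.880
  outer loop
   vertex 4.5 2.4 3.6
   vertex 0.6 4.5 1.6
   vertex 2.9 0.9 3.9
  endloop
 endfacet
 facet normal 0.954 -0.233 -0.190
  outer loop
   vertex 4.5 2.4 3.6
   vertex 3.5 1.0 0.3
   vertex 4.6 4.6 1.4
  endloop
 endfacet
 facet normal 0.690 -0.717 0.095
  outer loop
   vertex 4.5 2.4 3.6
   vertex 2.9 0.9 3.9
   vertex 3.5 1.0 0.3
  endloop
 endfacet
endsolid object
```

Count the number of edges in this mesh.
9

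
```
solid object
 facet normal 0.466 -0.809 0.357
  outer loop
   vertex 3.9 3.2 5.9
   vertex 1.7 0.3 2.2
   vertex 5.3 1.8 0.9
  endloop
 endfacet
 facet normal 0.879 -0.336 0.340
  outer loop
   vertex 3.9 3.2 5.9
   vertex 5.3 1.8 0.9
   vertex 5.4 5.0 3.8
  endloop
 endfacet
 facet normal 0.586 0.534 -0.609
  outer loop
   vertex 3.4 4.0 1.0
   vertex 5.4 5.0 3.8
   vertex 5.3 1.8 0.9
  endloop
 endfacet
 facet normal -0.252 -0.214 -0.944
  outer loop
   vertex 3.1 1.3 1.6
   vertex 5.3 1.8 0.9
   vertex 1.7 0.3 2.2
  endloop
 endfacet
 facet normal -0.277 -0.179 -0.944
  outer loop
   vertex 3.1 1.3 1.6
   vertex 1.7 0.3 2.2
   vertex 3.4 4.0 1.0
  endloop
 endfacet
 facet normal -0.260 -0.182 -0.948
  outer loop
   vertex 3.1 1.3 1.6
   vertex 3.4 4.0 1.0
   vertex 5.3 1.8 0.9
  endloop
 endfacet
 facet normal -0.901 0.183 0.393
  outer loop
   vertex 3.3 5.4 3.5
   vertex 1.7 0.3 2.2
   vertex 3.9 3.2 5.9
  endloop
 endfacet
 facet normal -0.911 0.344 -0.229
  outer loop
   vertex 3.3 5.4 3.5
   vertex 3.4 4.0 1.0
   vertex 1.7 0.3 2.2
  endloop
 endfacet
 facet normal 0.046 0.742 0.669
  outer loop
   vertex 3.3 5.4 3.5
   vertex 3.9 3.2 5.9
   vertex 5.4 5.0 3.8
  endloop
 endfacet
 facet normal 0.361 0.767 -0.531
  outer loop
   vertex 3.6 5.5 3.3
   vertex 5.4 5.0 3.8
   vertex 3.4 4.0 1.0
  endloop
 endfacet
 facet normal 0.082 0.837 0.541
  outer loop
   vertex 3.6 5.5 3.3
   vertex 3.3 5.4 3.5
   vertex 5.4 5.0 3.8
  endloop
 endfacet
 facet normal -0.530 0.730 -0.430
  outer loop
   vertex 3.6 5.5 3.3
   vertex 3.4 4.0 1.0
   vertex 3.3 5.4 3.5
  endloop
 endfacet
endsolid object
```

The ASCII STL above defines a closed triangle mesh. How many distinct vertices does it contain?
8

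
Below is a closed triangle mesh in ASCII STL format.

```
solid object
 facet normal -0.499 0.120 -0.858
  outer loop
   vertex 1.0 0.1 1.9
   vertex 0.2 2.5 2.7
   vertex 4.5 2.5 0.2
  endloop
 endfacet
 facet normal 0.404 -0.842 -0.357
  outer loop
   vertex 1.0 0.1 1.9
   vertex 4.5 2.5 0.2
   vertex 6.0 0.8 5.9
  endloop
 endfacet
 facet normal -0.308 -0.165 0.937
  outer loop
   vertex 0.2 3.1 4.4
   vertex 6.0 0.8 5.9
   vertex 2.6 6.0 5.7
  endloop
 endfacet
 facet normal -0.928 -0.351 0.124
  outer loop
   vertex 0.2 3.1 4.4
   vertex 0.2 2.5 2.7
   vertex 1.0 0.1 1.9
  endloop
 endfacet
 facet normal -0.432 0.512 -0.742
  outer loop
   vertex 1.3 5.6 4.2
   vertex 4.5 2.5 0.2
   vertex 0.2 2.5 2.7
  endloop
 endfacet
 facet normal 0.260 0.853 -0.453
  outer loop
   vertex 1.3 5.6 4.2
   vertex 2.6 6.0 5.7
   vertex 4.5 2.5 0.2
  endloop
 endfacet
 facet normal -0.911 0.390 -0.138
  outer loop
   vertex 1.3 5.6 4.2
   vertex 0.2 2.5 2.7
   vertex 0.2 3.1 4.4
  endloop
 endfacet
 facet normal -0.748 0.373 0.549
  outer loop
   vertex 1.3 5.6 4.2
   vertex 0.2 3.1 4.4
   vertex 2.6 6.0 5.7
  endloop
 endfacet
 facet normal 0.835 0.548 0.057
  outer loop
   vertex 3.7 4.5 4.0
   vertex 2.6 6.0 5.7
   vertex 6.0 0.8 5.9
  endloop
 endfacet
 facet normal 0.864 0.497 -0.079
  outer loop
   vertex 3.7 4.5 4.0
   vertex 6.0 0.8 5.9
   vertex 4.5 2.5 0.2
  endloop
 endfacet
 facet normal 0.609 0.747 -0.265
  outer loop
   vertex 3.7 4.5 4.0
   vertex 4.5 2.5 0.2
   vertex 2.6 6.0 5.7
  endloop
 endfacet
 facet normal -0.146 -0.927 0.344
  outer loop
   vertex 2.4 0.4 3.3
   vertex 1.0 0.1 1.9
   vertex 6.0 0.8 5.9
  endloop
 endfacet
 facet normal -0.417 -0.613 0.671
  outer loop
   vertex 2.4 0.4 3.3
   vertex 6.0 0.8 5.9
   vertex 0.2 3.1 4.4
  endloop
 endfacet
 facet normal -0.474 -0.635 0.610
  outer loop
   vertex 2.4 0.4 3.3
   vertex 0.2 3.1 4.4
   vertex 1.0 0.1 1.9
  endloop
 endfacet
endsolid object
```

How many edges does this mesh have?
21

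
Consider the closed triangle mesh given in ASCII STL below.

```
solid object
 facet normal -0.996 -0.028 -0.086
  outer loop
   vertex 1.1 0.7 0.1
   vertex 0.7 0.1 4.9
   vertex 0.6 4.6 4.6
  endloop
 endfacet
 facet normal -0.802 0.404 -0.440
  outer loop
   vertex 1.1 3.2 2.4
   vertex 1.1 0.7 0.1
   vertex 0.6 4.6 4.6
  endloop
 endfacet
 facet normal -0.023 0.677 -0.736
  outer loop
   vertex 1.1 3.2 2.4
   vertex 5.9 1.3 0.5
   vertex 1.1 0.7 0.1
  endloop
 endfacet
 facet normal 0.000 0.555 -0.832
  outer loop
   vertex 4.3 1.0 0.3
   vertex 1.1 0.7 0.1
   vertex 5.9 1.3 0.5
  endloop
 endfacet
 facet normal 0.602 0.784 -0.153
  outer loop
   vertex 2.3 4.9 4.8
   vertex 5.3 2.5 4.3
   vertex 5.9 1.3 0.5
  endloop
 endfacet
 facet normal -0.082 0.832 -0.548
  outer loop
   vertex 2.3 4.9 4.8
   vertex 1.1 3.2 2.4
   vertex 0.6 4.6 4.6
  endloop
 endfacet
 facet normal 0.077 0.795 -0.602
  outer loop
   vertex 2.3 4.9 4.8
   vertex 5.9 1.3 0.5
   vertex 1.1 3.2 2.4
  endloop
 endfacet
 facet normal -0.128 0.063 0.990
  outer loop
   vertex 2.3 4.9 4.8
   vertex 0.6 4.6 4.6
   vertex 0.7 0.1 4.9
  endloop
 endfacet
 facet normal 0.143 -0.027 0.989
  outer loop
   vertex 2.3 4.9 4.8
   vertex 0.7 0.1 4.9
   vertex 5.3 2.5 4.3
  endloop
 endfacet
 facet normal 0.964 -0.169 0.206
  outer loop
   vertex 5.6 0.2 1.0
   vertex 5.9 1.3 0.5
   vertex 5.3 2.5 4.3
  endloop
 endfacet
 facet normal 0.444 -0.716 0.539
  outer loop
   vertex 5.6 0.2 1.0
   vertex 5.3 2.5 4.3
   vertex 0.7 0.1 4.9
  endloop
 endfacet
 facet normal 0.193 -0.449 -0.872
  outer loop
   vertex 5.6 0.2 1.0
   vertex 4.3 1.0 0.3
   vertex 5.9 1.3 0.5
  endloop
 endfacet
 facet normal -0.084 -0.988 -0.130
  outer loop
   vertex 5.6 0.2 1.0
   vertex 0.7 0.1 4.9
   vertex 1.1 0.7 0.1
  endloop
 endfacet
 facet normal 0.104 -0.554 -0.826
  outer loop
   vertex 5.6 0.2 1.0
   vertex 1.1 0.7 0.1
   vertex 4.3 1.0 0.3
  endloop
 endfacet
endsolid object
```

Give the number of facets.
14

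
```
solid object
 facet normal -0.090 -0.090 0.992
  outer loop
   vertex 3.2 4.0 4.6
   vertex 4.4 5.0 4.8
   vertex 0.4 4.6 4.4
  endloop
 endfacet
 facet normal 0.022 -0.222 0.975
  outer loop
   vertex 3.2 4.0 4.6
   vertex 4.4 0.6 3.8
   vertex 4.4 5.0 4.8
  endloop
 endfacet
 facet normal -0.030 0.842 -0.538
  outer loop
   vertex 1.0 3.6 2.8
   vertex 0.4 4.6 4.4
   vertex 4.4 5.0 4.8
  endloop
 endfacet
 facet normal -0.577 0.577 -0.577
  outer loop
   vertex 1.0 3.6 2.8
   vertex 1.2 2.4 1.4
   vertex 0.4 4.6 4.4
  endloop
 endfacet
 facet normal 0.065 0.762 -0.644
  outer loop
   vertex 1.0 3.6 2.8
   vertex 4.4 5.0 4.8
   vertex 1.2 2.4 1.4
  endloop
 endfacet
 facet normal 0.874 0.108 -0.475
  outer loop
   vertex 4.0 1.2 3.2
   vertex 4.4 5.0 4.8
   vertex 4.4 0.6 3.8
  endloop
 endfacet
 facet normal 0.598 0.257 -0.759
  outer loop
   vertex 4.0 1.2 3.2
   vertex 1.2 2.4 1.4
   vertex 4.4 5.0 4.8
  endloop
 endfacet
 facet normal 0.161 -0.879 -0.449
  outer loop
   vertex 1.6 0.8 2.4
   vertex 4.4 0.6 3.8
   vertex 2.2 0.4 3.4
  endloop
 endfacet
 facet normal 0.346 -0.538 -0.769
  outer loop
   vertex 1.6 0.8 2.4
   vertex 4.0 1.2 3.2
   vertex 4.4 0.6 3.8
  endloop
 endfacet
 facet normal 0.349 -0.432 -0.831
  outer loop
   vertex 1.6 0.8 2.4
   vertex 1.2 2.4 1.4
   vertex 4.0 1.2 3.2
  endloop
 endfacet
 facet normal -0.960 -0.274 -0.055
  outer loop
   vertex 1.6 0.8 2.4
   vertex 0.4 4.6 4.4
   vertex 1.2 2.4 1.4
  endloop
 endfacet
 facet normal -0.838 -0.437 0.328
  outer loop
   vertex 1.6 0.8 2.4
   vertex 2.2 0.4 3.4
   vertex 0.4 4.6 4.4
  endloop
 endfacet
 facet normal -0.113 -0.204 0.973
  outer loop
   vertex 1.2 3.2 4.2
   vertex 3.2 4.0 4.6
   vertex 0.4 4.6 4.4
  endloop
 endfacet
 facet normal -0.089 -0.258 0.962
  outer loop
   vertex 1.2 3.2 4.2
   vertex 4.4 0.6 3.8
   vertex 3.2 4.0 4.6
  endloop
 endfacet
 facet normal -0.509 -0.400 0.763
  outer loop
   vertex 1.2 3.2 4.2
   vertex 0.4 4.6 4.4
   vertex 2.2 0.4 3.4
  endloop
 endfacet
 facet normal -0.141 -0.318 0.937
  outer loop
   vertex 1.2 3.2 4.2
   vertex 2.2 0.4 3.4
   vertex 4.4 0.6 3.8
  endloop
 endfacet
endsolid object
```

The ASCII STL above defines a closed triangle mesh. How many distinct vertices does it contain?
10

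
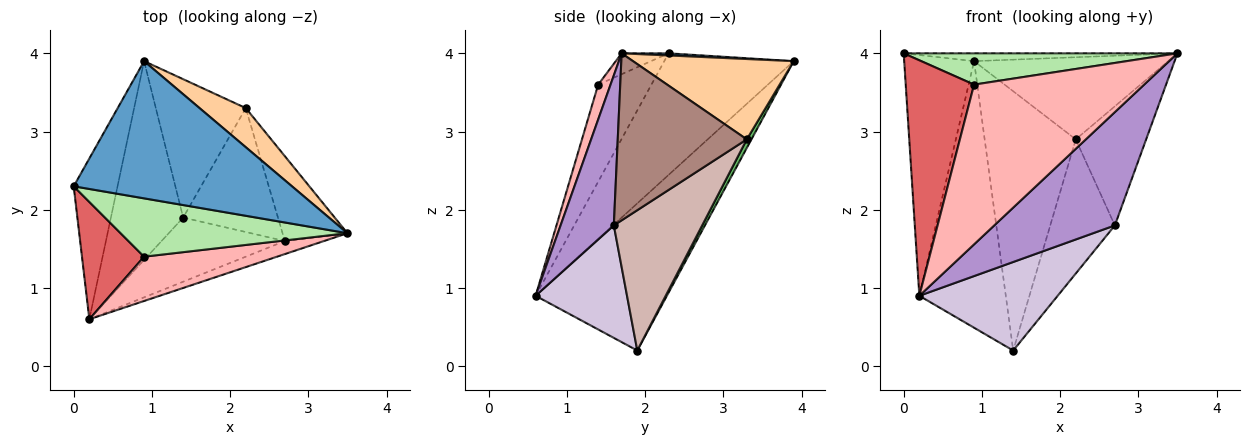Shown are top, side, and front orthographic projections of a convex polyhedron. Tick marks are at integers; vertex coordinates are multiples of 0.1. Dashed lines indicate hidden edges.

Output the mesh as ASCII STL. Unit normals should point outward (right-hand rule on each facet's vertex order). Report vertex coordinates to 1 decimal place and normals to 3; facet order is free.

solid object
 facet normal 0.010 0.057 0.998
  outer loop
   vertex 0.9 3.9 3.9
   vertex 0.0 2.3 4.0
   vertex 3.5 1.7 4.0
  endloop
 endfacet
 facet normal -0.839 0.453 -0.302
  outer loop
   vertex 0.2 0.6 0.9
   vertex 0.0 2.3 4.0
   vertex 0.9 3.9 3.9
  endloop
 endfacet
 facet normal -0.773 0.509 -0.379
  outer loop
   vertex 0.2 0.6 0.9
   vertex 0.9 3.9 3.9
   vertex 1.4 1.9 0.2
  endloop
 endfacet
 facet normal 0.599 0.723 0.344
  outer loop
   vertex 2.2 3.3 2.9
   vertex 0.9 3.9 3.9
   vertex 3.5 1.7 4.0
  endloop
 endfacet
 facet normal 0.045 0.881 -0.470
  outer loop
   vertex 2.2 3.3 2.9
   vertex 1.4 1.9 0.2
   vertex 0.9 3.9 3.9
  endloop
 endfacet
 facet normal -0.081 -0.471 0.878
  outer loop
   vertex 0.9 1.4 3.6
   vertex 3.5 1.7 4.0
   vertex 0.0 2.3 4.0
  endloop
 endfacet
 facet normal -0.572 -0.734 0.366
  outer loop
   vertex 0.9 1.4 3.6
   vertex 0.0 2.3 4.0
   vertex 0.2 0.6 0.9
  endloop
 endfacet
 facet normal 0.070 -0.961 0.267
  outer loop
   vertex 0.9 1.4 3.6
   vertex 0.2 0.6 0.9
   vertex 3.5 1.7 4.0
  endloop
 endfacet
 facet normal 0.402 -0.910 -0.105
  outer loop
   vertex 2.7 1.6 1.8
   vertex 3.5 1.7 4.0
   vertex 0.2 0.6 0.9
  endloop
 endfacet
 facet normal 0.472 -0.714 -0.517
  outer loop
   vertex 2.7 1.6 1.8
   vertex 0.2 0.6 0.9
   vertex 1.4 1.9 0.2
  endloop
 endfacet
 facet normal 0.831 0.453 -0.323
  outer loop
   vertex 2.7 1.6 1.8
   vertex 2.2 3.3 2.9
   vertex 3.5 1.7 4.0
  endloop
 endfacet
 facet normal 0.709 0.518 -0.479
  outer loop
   vertex 2.7 1.6 1.8
   vertex 1.4 1.9 0.2
   vertex 2.2 3.3 2.9
  endloop
 endfacet
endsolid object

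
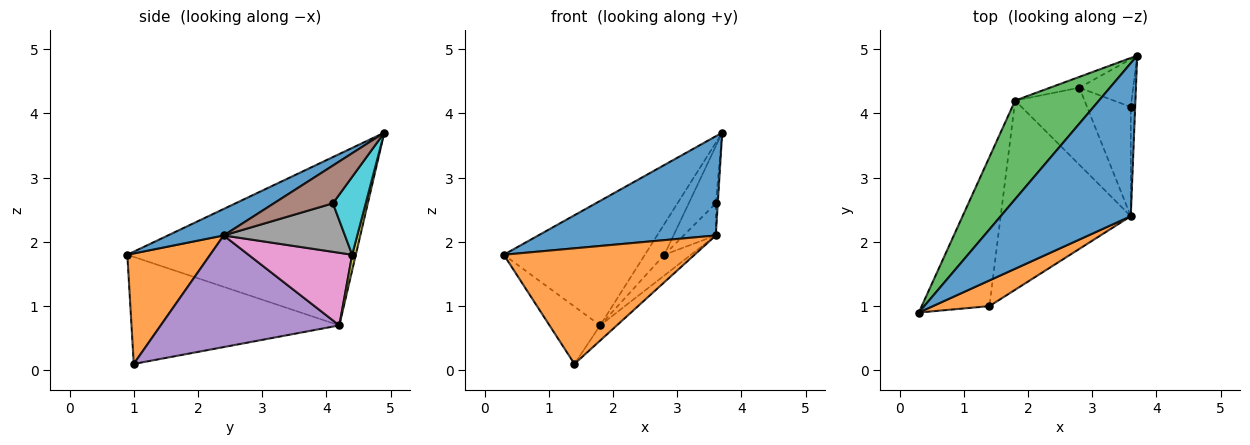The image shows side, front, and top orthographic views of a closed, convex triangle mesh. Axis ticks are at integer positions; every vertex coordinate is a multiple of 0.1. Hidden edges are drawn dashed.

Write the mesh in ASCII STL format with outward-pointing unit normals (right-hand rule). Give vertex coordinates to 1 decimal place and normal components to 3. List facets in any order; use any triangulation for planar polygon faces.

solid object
 facet normal 0.168 -0.536 0.827
  outer loop
   vertex 3.6 2.4 2.1
   vertex 3.7 4.9 3.7
   vertex 0.3 0.9 1.8
  endloop
 endfacet
 facet normal 0.390 -0.899 0.200
  outer loop
   vertex 3.6 2.4 2.1
   vertex 0.3 0.9 1.8
   vertex 1.4 1.0 0.1
  endloop
 endfacet
 facet normal -0.785 0.485 0.384
  outer loop
   vertex 1.8 4.2 0.7
   vertex 0.3 0.9 1.8
   vertex 3.7 4.9 3.7
  endloop
 endfacet
 facet normal -0.828 0.202 -0.524
  outer loop
   vertex 1.8 4.2 0.7
   vertex 1.4 1.0 0.1
   vertex 0.3 0.9 1.8
  endloop
 endfacet
 facet normal 0.650 0.061 -0.758
  outer loop
   vertex 1.8 4.2 0.7
   vertex 3.6 2.4 2.1
   vertex 1.4 1.0 0.1
  endloop
 endfacet
 facet normal 0.993 0.034 -0.115
  outer loop
   vertex 3.6 4.1 2.6
   vertex 3.7 4.9 3.7
   vertex 3.6 2.4 2.1
  endloop
 endfacet
 facet normal 0.711 0.182 -0.679
  outer loop
   vertex 2.8 4.4 1.8
   vertex 3.6 2.4 2.1
   vertex 1.8 4.2 0.7
  endloop
 endfacet
 facet normal 0.729 0.193 -0.657
  outer loop
   vertex 2.8 4.4 1.8
   vertex 3.6 4.1 2.6
   vertex 3.6 2.4 2.1
  endloop
 endfacet
 facet normal 0.174 0.929 -0.327
  outer loop
   vertex 2.8 4.4 1.8
   vertex 1.8 4.2 0.7
   vertex 3.7 4.9 3.7
  endloop
 endfacet
 facet normal 0.681 0.562 -0.470
  outer loop
   vertex 2.8 4.4 1.8
   vertex 3.7 4.9 3.7
   vertex 3.6 4.1 2.6
  endloop
 endfacet
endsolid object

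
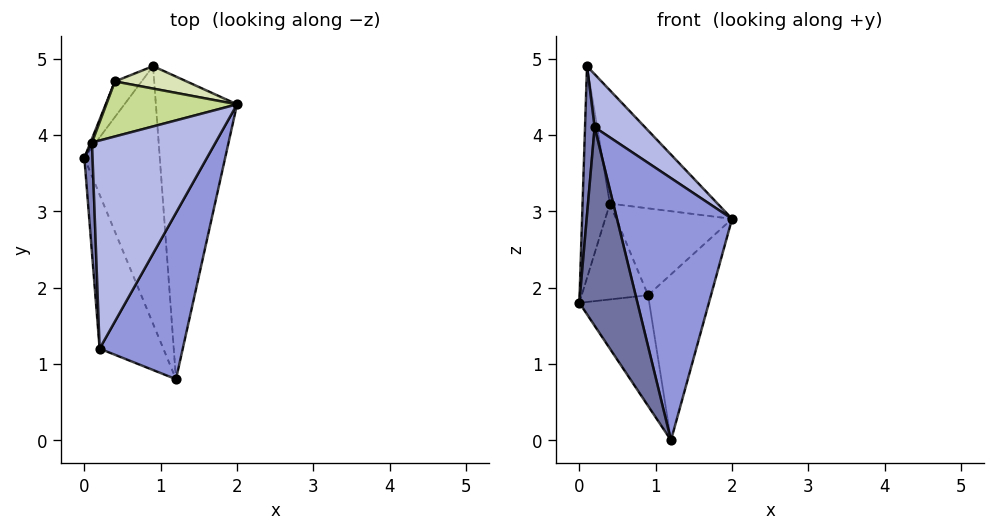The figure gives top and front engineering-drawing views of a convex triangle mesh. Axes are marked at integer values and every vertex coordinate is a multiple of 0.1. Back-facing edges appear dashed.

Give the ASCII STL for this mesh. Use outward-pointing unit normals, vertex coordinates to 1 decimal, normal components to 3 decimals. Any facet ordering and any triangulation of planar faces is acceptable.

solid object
 facet normal -0.943 -0.263 -0.204
  outer loop
   vertex 0.2 1.2 4.1
   vertex 0.0 3.7 1.8
   vertex 1.2 0.8 0.0
  endloop
 endfacet
 facet normal -0.998 -0.047 0.035
  outer loop
   vertex 0.2 1.2 4.1
   vertex 0.1 3.9 4.9
   vertex 0.0 3.7 1.8
  endloop
 endfacet
 facet normal 0.881 -0.400 0.254
  outer loop
   vertex 0.2 1.2 4.1
   vertex 1.2 0.8 0.0
   vertex 2.0 4.4 2.9
  endloop
 endfacet
 facet normal 0.735 -0.167 0.657
  outer loop
   vertex 0.2 1.2 4.1
   vertex 2.0 4.4 2.9
   vertex 0.1 3.9 4.9
  endloop
 endfacet
 facet normal -0.391 0.363 -0.846
  outer loop
   vertex 0.9 4.9 1.9
   vertex 1.2 0.8 0.0
   vertex 0.0 3.7 1.8
  endloop
 endfacet
 facet normal 0.713 0.337 -0.615
  outer loop
   vertex 0.9 4.9 1.9
   vertex 2.0 4.4 2.9
   vertex 1.2 0.8 0.0
  endloop
 endfacet
 facet normal 0.218 0.878 0.426
  outer loop
   vertex 0.4 4.7 3.1
   vertex 0.1 3.9 4.9
   vertex 2.0 4.4 2.9
  endloop
 endfacet
 facet normal 0.208 0.947 0.245
  outer loop
   vertex 0.4 4.7 3.1
   vertex 2.0 4.4 2.9
   vertex 0.9 4.9 1.9
  endloop
 endfacet
 facet normal -0.931 0.364 0.007
  outer loop
   vertex 0.4 4.7 3.1
   vertex 0.0 3.7 1.8
   vertex 0.1 3.9 4.9
  endloop
 endfacet
 facet normal -0.771 0.597 -0.222
  outer loop
   vertex 0.4 4.7 3.1
   vertex 0.9 4.9 1.9
   vertex 0.0 3.7 1.8
  endloop
 endfacet
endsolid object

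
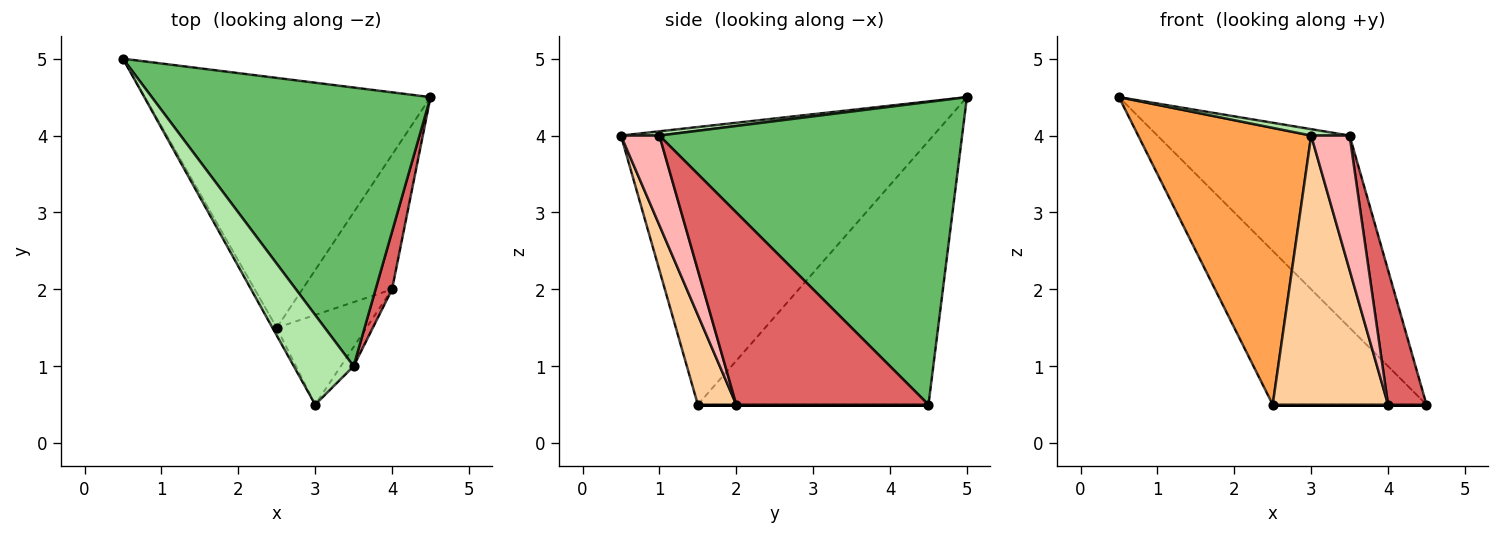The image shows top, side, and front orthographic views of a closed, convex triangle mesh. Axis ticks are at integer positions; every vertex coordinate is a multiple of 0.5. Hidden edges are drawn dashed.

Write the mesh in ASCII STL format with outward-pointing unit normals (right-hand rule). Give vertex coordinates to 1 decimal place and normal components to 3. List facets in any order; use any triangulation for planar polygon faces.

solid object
 facet normal -0.618 0.412 -0.670
  outer loop
   vertex 2.5 1.5 0.5
   vertex 0.5 5.0 4.5
   vertex 4.5 4.5 0.5
  endloop
 endfacet
 facet normal 0.000 0.000 -1.000
  outer loop
   vertex 2.5 1.5 0.5
   vertex 4.5 4.5 0.5
   vertex 4.0 2.0 0.5
  endloop
 endfacet
 facet normal -0.875 -0.484 -0.013
  outer loop
   vertex 2.5 1.5 0.5
   vertex 3.0 0.5 4.0
   vertex 0.5 5.0 4.5
  endloop
 endfacet
 facet normal 0.302 -0.905 -0.302
  outer loop
   vertex 2.5 1.5 0.5
   vertex 4.0 2.0 0.5
   vertex 3.0 0.5 4.0
  endloop
 endfacet
 facet normal 0.667 0.423 0.614
  outer loop
   vertex 3.5 1.0 4.0
   vertex 4.5 4.5 0.5
   vertex 0.5 5.0 4.5
  endloop
 endfacet
 facet normal 0.071 -0.071 0.995
  outer loop
   vertex 3.5 1.0 4.0
   vertex 0.5 5.0 4.5
   vertex 3.0 0.5 4.0
  endloop
 endfacet
 facet normal 0.977 -0.195 0.084
  outer loop
   vertex 3.5 1.0 4.0
   vertex 4.0 2.0 0.5
   vertex 4.5 4.5 0.5
  endloop
 endfacet
 facet normal 0.704 -0.704 -0.101
  outer loop
   vertex 3.5 1.0 4.0
   vertex 3.0 0.5 4.0
   vertex 4.0 2.0 0.5
  endloop
 endfacet
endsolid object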